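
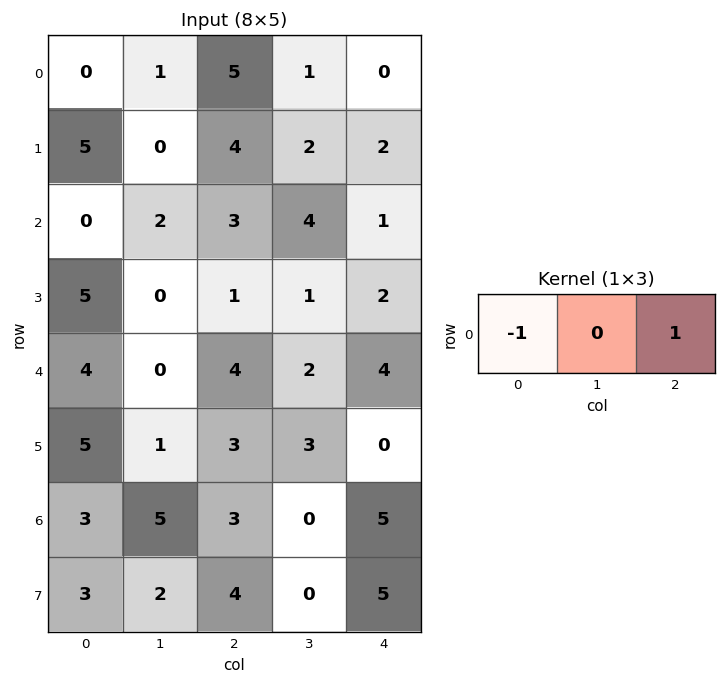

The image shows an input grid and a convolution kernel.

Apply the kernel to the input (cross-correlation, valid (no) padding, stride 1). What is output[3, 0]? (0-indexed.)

The receptive field on the input at this output position is [5 0 1]. Elementwise product with the kernel and sum: 5·-1 + 1·1.

-4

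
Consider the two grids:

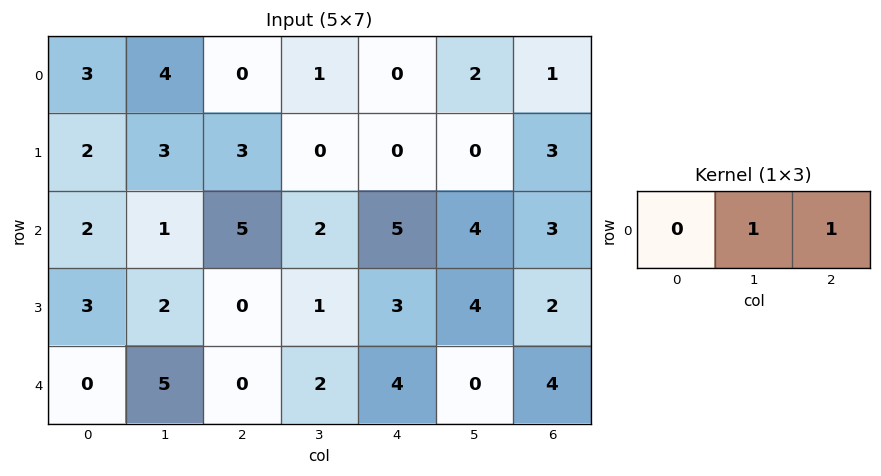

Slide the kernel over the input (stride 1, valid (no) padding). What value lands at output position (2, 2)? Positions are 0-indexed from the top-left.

7

The receptive field on the input at this output position is [5 2 5]. Elementwise product with the kernel and sum: 2·1 + 5·1.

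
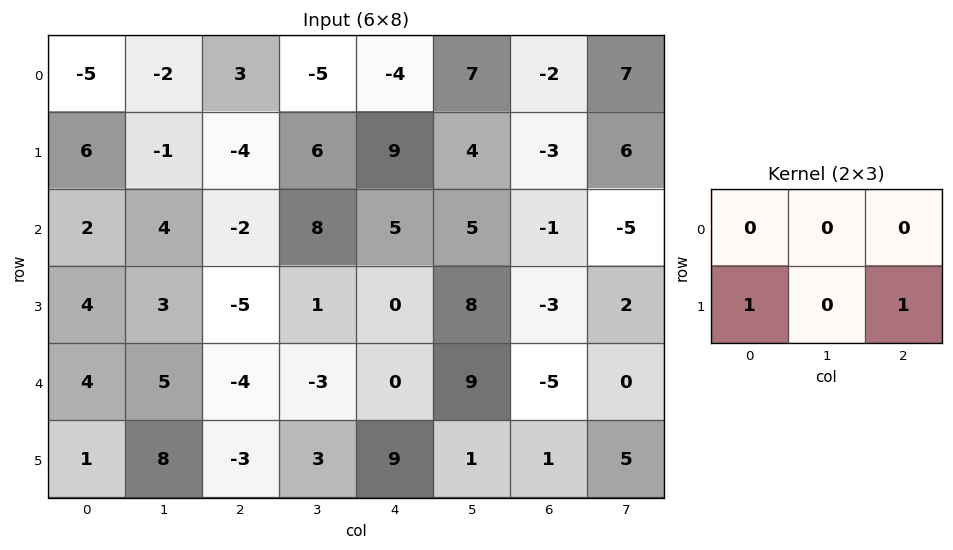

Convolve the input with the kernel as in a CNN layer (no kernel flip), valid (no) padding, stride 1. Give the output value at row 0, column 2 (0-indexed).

The receptive field on the input at this output position is [3 -5 -4 / -4 6 9]. Elementwise product with the kernel and sum: -4·1 + 9·1.

5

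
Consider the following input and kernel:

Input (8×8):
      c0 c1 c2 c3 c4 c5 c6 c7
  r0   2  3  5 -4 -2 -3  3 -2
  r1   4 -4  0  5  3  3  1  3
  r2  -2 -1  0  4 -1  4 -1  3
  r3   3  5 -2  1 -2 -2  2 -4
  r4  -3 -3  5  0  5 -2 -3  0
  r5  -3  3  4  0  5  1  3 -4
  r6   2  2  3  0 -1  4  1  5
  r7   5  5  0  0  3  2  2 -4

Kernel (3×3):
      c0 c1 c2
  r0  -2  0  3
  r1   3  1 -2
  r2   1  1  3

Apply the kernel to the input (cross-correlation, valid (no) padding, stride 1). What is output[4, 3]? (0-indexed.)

The receptive field on the input at this output position is [0 5 -2 / 0 5 1 / 0 -1 4]. Elementwise product with the kernel and sum: 0·-2 + -2·3 + 0·3 + 5·1 + 1·-2 + 0·1 + -1·1 + 4·3.

8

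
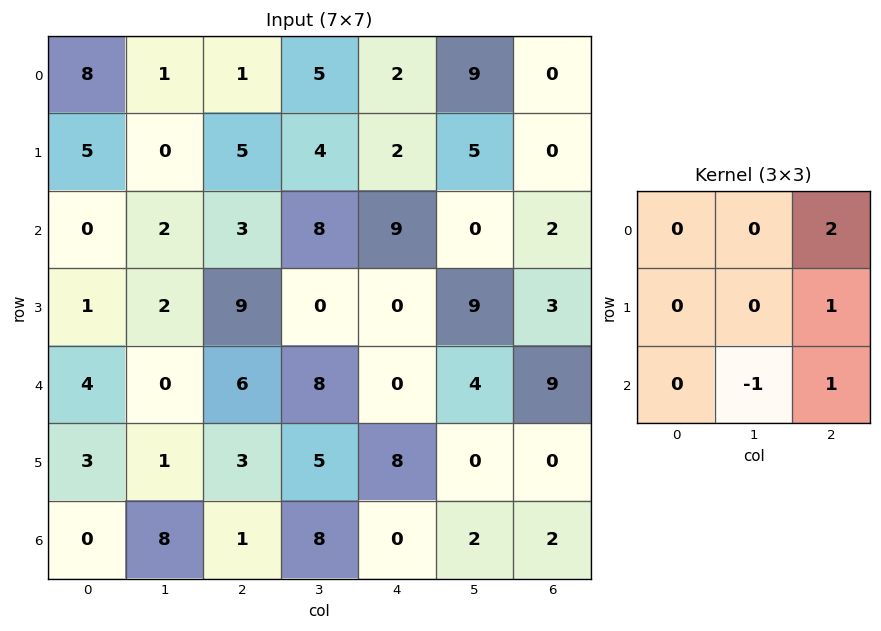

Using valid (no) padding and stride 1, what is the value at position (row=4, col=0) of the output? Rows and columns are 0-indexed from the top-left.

The receptive field on the input at this output position is [4 0 6 / 3 1 3 / 0 8 1]. Elementwise product with the kernel and sum: 6·2 + 3·1 + 8·-1 + 1·1.

8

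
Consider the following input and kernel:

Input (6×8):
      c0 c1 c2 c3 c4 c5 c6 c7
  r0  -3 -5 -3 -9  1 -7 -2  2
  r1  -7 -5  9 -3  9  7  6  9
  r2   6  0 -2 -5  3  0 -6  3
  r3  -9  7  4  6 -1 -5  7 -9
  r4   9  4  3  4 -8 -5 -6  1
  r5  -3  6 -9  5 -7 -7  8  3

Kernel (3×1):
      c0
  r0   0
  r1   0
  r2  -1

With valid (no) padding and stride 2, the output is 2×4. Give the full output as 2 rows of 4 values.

Output[0,0]: The receptive field on the input at this output position is [-3 / -7 / 6]. Elementwise product with the kernel and sum: 6·-1.

-6 2 -3 6
-9 -3 8 6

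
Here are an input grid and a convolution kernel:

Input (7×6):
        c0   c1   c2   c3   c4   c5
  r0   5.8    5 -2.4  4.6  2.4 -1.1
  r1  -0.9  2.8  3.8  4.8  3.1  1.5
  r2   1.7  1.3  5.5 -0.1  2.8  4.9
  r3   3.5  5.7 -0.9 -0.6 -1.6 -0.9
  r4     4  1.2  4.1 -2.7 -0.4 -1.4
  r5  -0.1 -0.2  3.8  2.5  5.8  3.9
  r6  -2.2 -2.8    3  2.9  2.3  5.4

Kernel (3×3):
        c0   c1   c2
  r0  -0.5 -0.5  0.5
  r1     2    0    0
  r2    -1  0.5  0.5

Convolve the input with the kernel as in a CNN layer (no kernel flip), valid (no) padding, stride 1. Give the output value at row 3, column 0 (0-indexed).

The receptive field on the input at this output position is [3.5 5.7 -0.9 / 4 1.2 4.1 / -0.1 -0.2 3.8]. Elementwise product with the kernel and sum: 3.5·-0.5 + 5.7·-0.5 + -0.9·0.5 + 4·2 + -0.1·-1 + -0.2·0.5 + 3.8·0.5.

4.85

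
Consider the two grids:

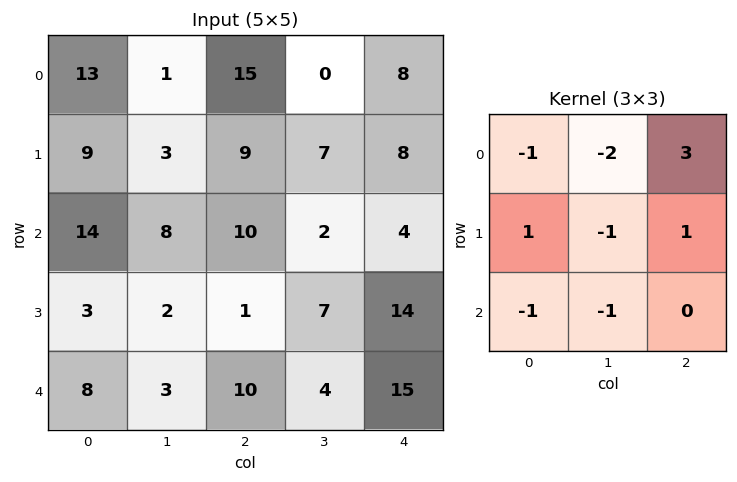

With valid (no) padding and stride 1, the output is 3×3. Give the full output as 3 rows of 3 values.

Output[0,0]: The receptive field on the input at this output position is [13 1 15 / 9 3 9 / 14 8 10]. Elementwise product with the kernel and sum: 13·-1 + 1·-2 + 15·3 + 9·1 + 3·-1 + 9·1 + 14·-1 + 8·-1.

23 -48 7
23 -3 5
-9 -27 -8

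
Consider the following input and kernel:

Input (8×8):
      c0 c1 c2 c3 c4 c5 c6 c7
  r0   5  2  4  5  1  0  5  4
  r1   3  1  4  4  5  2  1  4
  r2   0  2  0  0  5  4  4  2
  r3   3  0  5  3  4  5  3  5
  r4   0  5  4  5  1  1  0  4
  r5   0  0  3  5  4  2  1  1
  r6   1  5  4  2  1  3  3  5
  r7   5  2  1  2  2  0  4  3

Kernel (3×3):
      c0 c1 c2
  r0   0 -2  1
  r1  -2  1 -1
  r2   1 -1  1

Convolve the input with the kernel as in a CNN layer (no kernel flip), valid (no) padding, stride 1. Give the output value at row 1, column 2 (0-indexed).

The receptive field on the input at this output position is [4 4 5 / 0 0 5 / 5 3 4]. Elementwise product with the kernel and sum: 4·-2 + 5·1 + 0·-2 + 0·1 + 5·-1 + 5·1 + 3·-1 + 4·1.

-2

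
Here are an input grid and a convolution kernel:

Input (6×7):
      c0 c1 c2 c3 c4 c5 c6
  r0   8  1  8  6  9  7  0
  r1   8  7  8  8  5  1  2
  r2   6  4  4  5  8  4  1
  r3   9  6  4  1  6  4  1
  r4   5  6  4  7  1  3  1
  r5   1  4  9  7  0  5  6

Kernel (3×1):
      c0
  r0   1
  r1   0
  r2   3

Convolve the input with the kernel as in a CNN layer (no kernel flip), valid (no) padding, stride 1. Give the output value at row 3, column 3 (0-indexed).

22

The receptive field on the input at this output position is [1 / 7 / 7]. Elementwise product with the kernel and sum: 1·1 + 7·3.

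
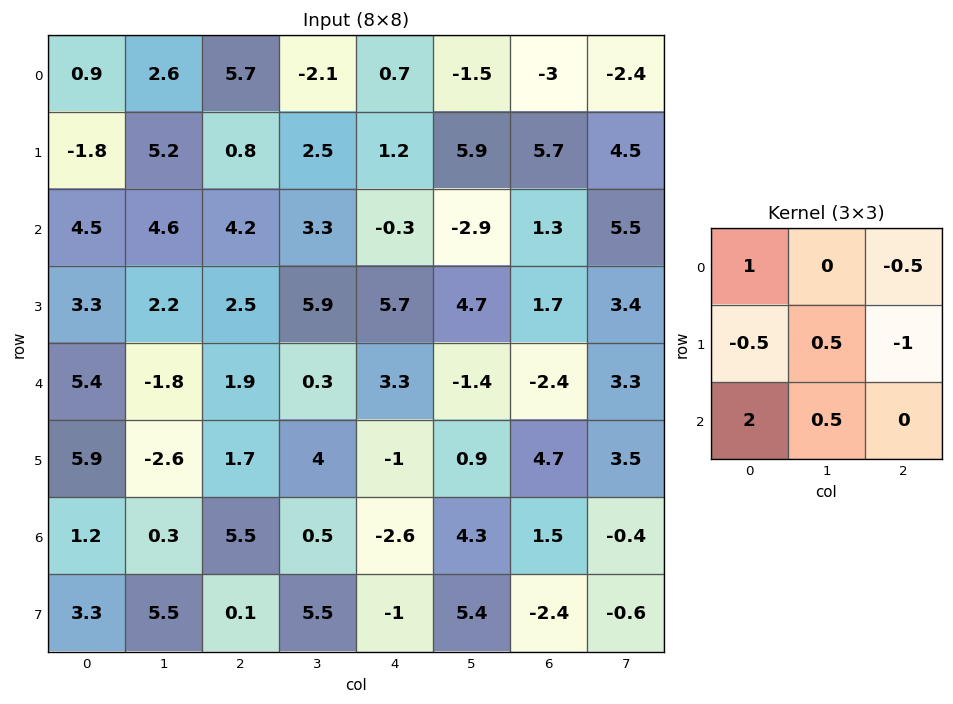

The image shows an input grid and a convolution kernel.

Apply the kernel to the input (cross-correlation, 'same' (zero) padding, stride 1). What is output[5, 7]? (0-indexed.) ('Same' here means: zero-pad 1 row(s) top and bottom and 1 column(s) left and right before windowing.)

The receptive field on the zero-padded input at this output position is [-2.4 3.3 0 / 4.7 3.5 0 / 1.5 -0.4 0]. Elementwise product with the kernel and sum: -2.4·1 + 0·-0.5 + 4.7·-0.5 + 3.5·0.5 + 0·-1 + 1.5·2 + -0.4·0.5.

-0.2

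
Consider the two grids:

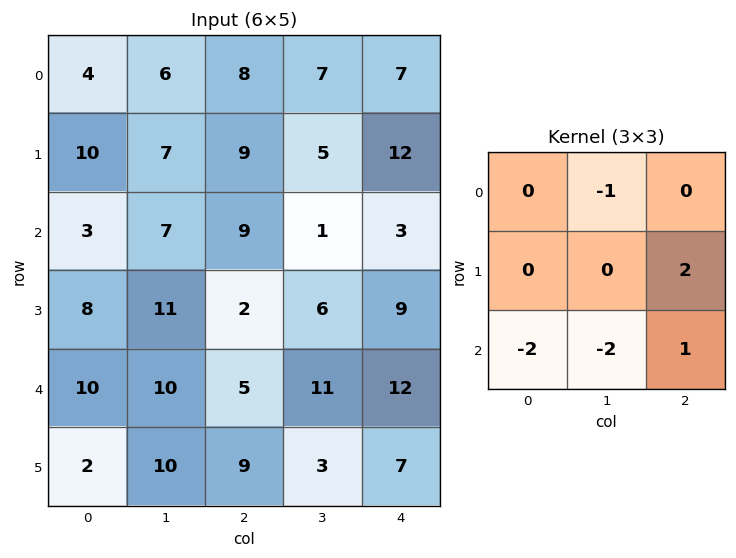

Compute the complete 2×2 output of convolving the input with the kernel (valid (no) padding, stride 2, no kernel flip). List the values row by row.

1 0
-38 -3

Output[0,0]: The receptive field on the input at this output position is [4 6 8 / 10 7 9 / 3 7 9]. Elementwise product with the kernel and sum: 6·-1 + 9·2 + 3·-2 + 7·-2 + 9·1.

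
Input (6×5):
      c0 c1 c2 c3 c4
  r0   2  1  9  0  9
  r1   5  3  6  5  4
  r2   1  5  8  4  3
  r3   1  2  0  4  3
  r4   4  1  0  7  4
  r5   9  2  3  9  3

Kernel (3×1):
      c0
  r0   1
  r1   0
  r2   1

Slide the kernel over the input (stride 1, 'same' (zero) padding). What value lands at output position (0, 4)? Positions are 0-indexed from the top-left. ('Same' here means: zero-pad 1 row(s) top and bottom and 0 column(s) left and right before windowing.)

The receptive field on the zero-padded input at this output position is [0 / 9 / 4]. Elementwise product with the kernel and sum: 0·1 + 4·1.

4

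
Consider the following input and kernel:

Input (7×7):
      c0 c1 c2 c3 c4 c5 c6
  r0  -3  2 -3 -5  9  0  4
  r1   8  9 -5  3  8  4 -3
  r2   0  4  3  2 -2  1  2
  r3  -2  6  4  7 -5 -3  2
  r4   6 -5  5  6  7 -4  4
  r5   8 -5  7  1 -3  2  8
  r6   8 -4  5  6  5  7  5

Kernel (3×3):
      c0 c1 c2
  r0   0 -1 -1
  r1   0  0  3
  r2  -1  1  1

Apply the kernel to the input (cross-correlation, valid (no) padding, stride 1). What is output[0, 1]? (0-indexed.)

18

The receptive field on the input at this output position is [2 -3 -5 / 9 -5 3 / 4 3 2]. Elementwise product with the kernel and sum: -3·-1 + -5·-1 + 3·3 + 4·-1 + 3·1 + 2·1.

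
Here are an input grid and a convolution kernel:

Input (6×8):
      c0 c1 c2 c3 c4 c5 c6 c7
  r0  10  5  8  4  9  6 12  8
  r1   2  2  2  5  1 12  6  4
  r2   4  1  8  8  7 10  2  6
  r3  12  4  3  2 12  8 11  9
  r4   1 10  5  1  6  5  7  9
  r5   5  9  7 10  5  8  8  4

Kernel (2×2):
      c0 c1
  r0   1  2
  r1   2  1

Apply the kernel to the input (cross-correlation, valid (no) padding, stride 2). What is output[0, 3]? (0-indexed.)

44

The receptive field on the input at this output position is [12 8 / 6 4]. Elementwise product with the kernel and sum: 12·1 + 8·2 + 6·2 + 4·1.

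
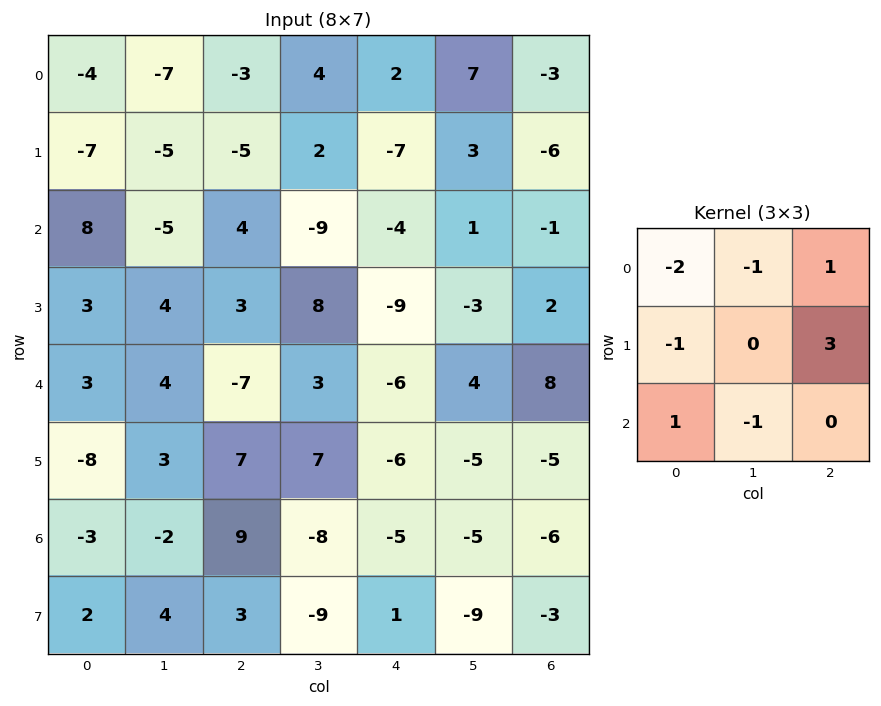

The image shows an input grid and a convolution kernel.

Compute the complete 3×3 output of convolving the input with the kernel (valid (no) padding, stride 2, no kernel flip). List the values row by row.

Output[0,0]: The receptive field on the input at this output position is [-4 -7 -3 / -7 -5 -5 / 8 -5 4]. Elementwise product with the kernel and sum: -4·-2 + -7·-1 + -3·1 + -7·-1 + -5·3 + 8·1 + -5·-1.

17 1 -30
-2 -43 11
11 -3 7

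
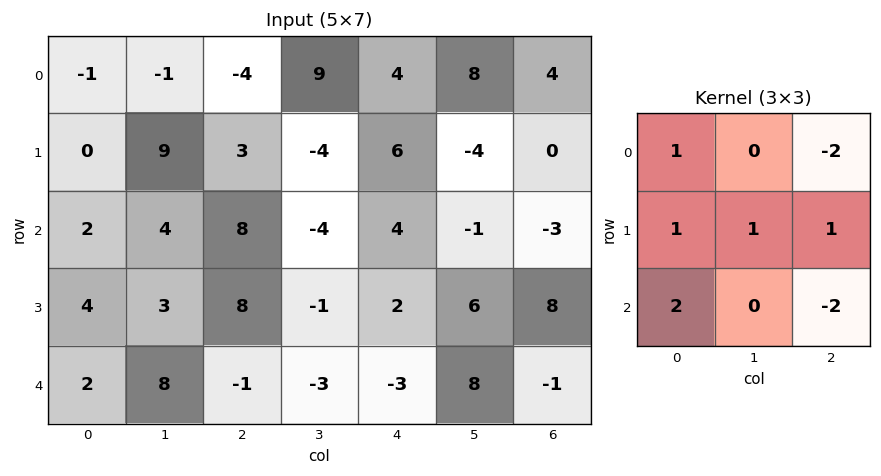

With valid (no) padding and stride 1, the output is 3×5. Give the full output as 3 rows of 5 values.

Output[0,0]: The receptive field on the input at this output position is [-1 -1 -4 / 0 9 3 / 2 4 8]. Elementwise product with the kernel and sum: -1·1 + -4·-2 + 0·1 + 9·1 + 3·1 + 2·2 + 8·-2.
Output[0,1]: The receptive field on the input at this output position is [-1 -4 9 / 9 3 -4 / 4 8 -4]. Elementwise product with the kernel and sum: -1·1 + 9·-2 + 9·1 + 3·1 + -4·1 + 4·2 + -4·-2.

7 5 1 -15 12
0 33 11 -11 -6
7 44 13 -17 22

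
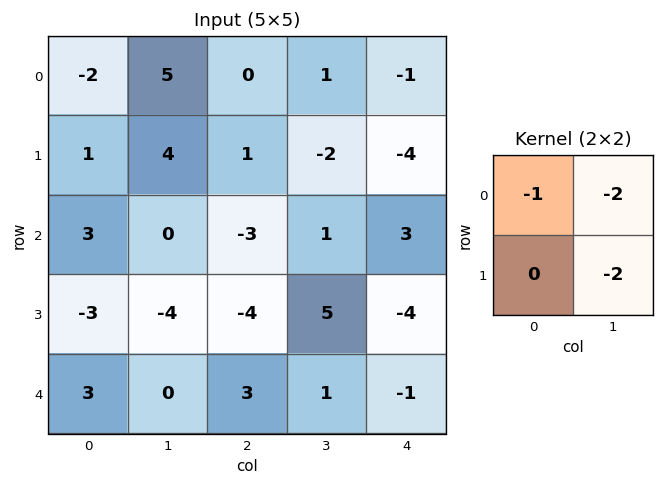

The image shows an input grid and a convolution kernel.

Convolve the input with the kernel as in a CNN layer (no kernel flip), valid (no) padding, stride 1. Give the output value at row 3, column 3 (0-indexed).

The receptive field on the input at this output position is [5 -4 / 1 -1]. Elementwise product with the kernel and sum: 5·-1 + -4·-2 + -1·-2.

5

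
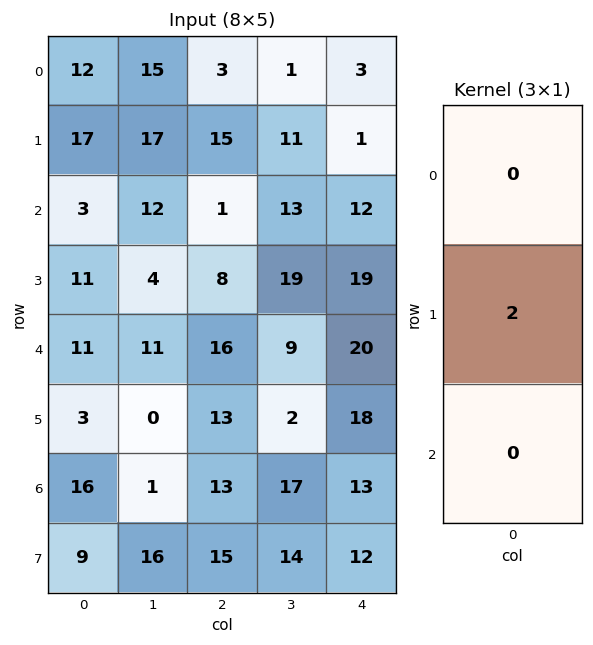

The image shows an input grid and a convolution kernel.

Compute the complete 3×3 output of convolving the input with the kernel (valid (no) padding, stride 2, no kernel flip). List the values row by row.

Output[0,0]: The receptive field on the input at this output position is [12 / 17 / 3]. Elementwise product with the kernel and sum: 17·2.

34 30 2
22 16 38
6 26 36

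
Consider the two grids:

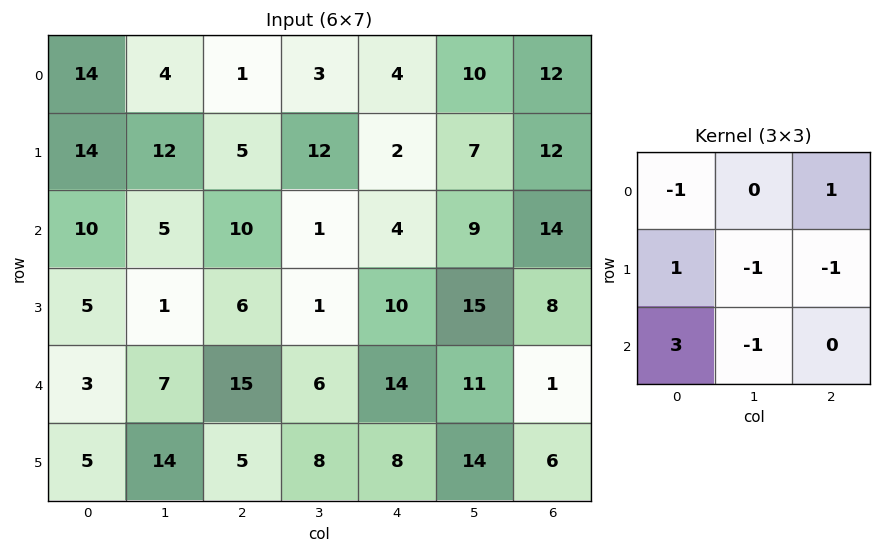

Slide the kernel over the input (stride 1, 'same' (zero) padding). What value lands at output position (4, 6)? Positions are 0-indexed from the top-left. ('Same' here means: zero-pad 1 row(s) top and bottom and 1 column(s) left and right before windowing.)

The receptive field on the zero-padded input at this output position is [15 8 0 / 11 1 0 / 14 6 0]. Elementwise product with the kernel and sum: 15·-1 + 0·1 + 11·1 + 1·-1 + 0·-1 + 14·3 + 6·-1.

31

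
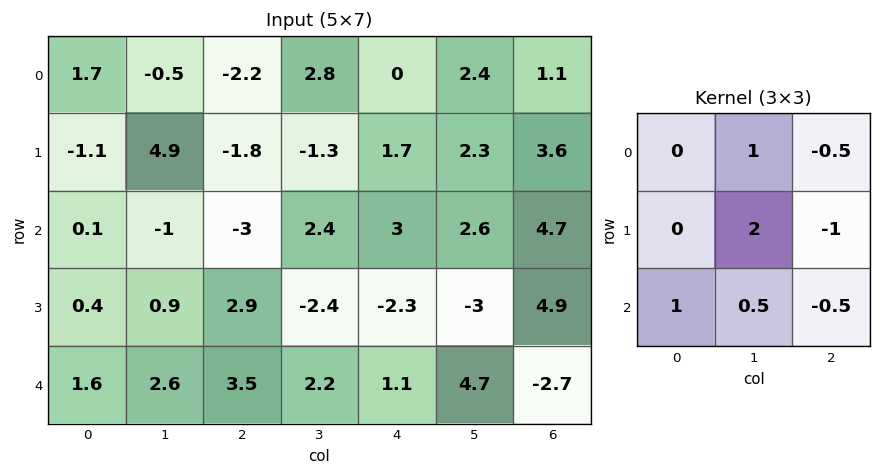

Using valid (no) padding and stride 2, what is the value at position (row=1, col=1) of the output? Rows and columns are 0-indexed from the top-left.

2.45

The receptive field on the input at this output position is [-3 2.4 3 / 2.9 -2.4 -2.3 / 3.5 2.2 1.1]. Elementwise product with the kernel and sum: 2.4·1 + 3·-0.5 + -2.4·2 + -2.3·-1 + 3.5·1 + 2.2·0.5 + 1.1·-0.5.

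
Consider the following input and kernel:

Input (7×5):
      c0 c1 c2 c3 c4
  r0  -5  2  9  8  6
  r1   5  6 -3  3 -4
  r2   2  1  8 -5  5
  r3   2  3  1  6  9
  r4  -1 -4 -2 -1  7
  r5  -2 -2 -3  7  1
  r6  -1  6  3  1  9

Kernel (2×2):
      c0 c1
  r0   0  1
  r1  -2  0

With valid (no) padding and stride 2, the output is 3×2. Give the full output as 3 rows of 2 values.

Output[0,0]: The receptive field on the input at this output position is [-5 2 / 5 6]. Elementwise product with the kernel and sum: 2·1 + 5·-2.
Output[0,1]: The receptive field on the input at this output position is [9 8 / -3 3]. Elementwise product with the kernel and sum: 8·1 + -3·-2.

-8 14
-3 -7
0 5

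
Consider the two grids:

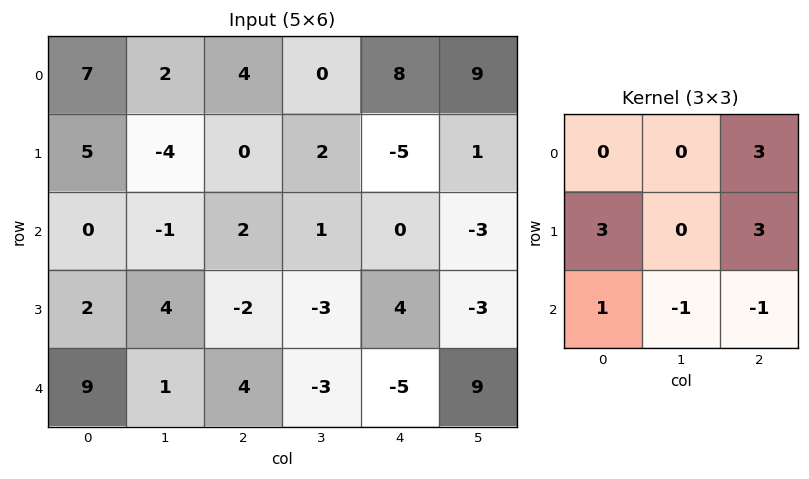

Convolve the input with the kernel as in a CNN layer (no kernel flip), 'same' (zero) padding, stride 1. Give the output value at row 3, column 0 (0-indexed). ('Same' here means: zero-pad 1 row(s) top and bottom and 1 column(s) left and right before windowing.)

-1

The receptive field on the zero-padded input at this output position is [0 0 -1 / 0 2 4 / 0 9 1]. Elementwise product with the kernel and sum: -1·3 + 0·3 + 4·3 + 0·1 + 9·-1 + 1·-1.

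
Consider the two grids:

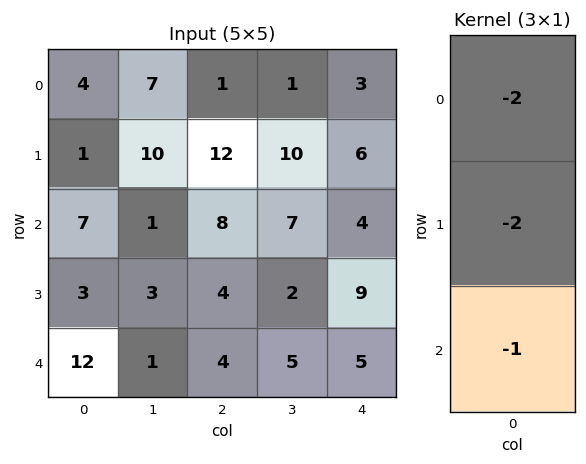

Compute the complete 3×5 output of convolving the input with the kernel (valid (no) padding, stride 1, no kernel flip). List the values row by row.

Output[0,0]: The receptive field on the input at this output position is [4 / 1 / 7]. Elementwise product with the kernel and sum: 4·-2 + 1·-2 + 7·-1.
Output[0,1]: The receptive field on the input at this output position is [7 / 10 / 1]. Elementwise product with the kernel and sum: 7·-2 + 10·-2 + 1·-1.

-17 -35 -34 -29 -22
-19 -25 -44 -36 -29
-32 -9 -28 -23 -31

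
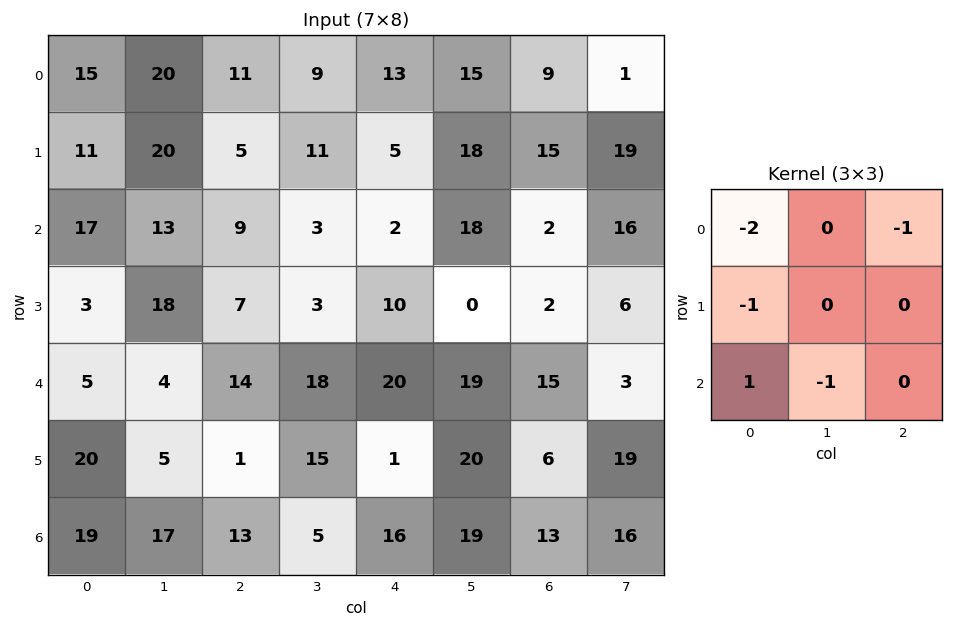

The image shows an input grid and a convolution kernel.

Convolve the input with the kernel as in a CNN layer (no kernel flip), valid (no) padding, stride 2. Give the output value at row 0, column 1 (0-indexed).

-34

The receptive field on the input at this output position is [11 9 13 / 5 11 5 / 9 3 2]. Elementwise product with the kernel and sum: 11·-2 + 13·-1 + 5·-1 + 9·1 + 3·-1.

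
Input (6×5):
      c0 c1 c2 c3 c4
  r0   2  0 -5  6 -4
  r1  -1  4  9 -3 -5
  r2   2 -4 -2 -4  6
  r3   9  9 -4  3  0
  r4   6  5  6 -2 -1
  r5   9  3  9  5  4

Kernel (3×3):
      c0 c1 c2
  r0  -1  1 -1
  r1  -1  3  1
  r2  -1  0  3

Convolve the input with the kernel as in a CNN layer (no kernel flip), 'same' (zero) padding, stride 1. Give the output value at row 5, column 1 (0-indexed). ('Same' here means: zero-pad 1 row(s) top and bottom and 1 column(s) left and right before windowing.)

2

The receptive field on the zero-padded input at this output position is [6 5 6 / 9 3 9 / 0 0 0]. Elementwise product with the kernel and sum: 6·-1 + 5·1 + 6·-1 + 9·-1 + 3·3 + 9·1 + 0·-1 + 0·3.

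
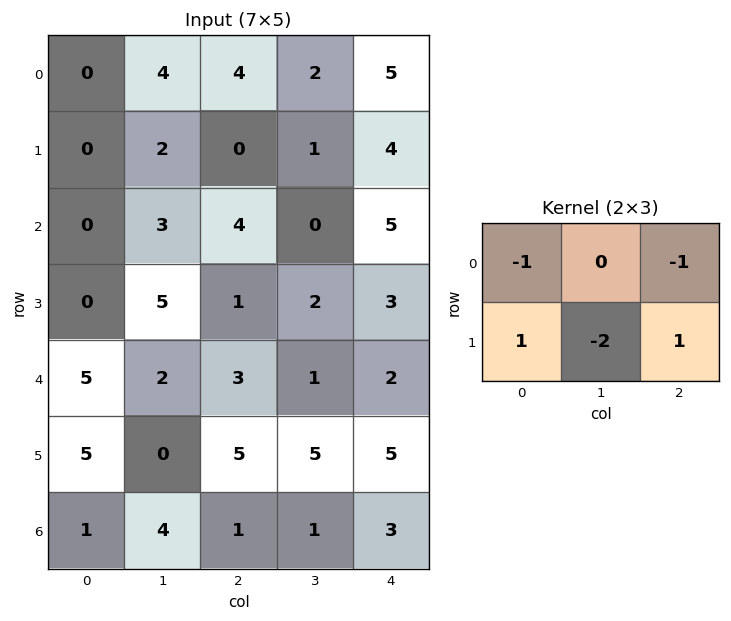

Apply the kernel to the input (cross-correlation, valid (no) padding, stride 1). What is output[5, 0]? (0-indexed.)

-16

The receptive field on the input at this output position is [5 0 5 / 1 4 1]. Elementwise product with the kernel and sum: 5·-1 + 5·-1 + 1·1 + 4·-2 + 1·1.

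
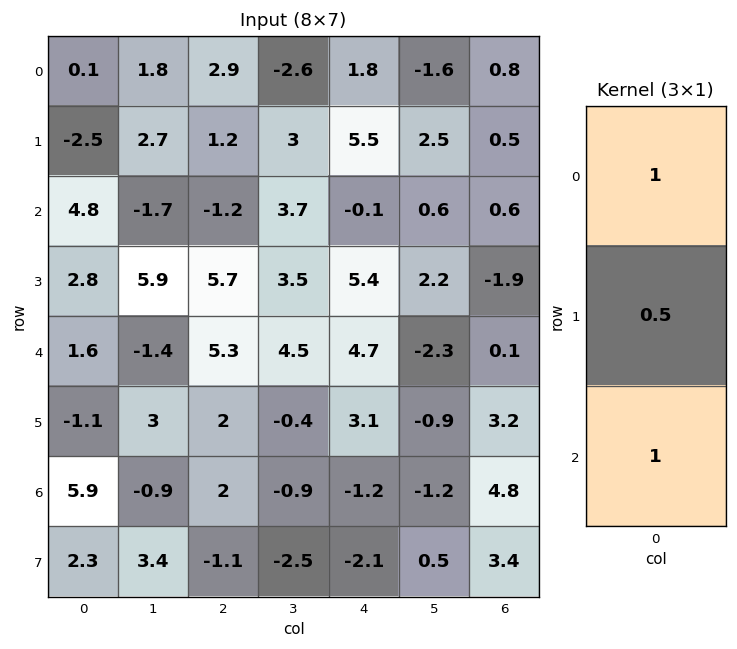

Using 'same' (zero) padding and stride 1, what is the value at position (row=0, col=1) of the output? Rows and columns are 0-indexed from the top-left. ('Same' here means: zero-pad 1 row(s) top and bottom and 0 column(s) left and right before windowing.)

3.6

The receptive field on the zero-padded input at this output position is [0 / 1.8 / 2.7]. Elementwise product with the kernel and sum: 0·1 + 1.8·0.5 + 2.7·1.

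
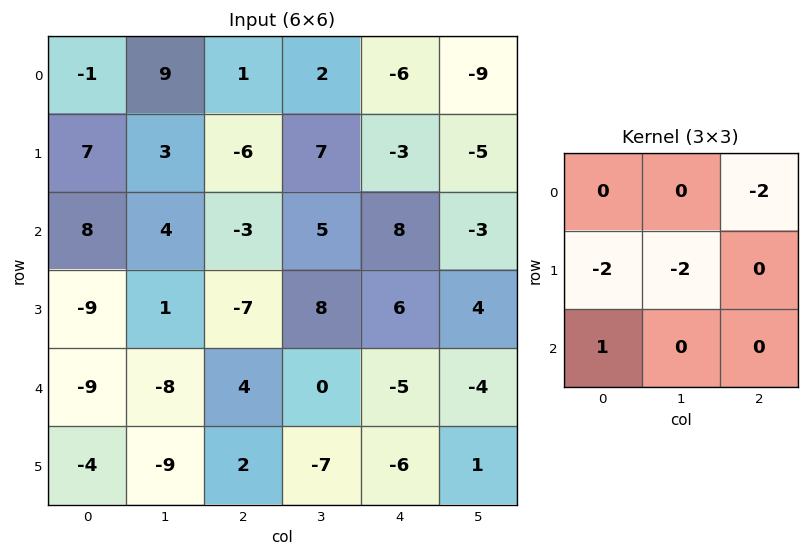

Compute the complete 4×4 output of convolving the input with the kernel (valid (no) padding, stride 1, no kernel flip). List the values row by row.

-14 6 7 15
-21 -15 -5 -8
13 -6 -14 -22
44 -17 -18 -5

Output[0,0]: The receptive field on the input at this output position is [-1 9 1 / 7 3 -6 / 8 4 -3]. Elementwise product with the kernel and sum: 1·-2 + 7·-2 + 3·-2 + 8·1.
Output[0,1]: The receptive field on the input at this output position is [9 1 2 / 3 -6 7 / 4 -3 5]. Elementwise product with the kernel and sum: 2·-2 + 3·-2 + -6·-2 + 4·1.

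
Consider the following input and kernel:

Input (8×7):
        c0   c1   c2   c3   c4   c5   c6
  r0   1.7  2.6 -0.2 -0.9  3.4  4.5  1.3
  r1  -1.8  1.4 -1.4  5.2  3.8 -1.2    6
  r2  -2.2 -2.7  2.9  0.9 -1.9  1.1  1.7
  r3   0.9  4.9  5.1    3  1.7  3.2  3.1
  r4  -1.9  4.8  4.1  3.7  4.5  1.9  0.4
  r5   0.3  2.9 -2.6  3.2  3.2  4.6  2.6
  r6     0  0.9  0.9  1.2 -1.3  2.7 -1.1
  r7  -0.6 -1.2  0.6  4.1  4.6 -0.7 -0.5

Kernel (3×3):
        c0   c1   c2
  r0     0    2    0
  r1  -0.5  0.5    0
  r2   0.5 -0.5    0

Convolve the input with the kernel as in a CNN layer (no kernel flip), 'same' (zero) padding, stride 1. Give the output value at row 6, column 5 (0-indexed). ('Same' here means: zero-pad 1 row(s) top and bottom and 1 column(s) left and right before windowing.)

The receptive field on the zero-padded input at this output position is [3.2 4.6 2.6 / -1.3 2.7 -1.1 / 4.6 -0.7 -0.5]. Elementwise product with the kernel and sum: 4.6·2 + -1.3·-0.5 + 2.7·0.5 + 4.6·0.5 + -0.7·-0.5.

13.85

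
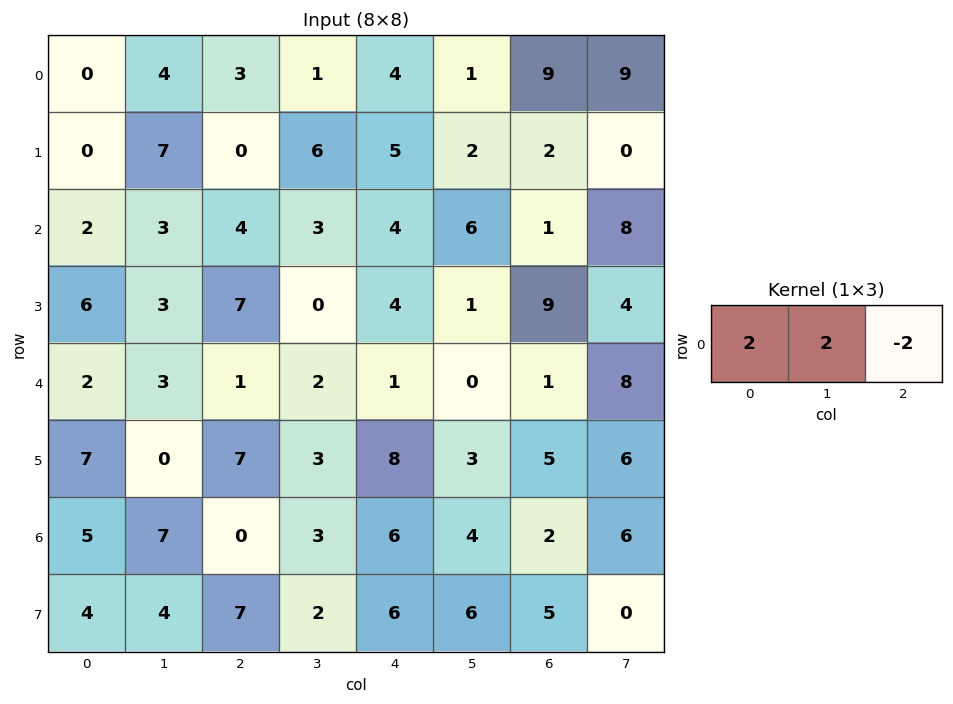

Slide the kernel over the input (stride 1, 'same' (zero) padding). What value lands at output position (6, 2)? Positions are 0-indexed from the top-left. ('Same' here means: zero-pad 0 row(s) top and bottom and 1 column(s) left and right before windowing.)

The receptive field on the zero-padded input at this output position is [7 0 3]. Elementwise product with the kernel and sum: 7·2 + 0·2 + 3·-2.

8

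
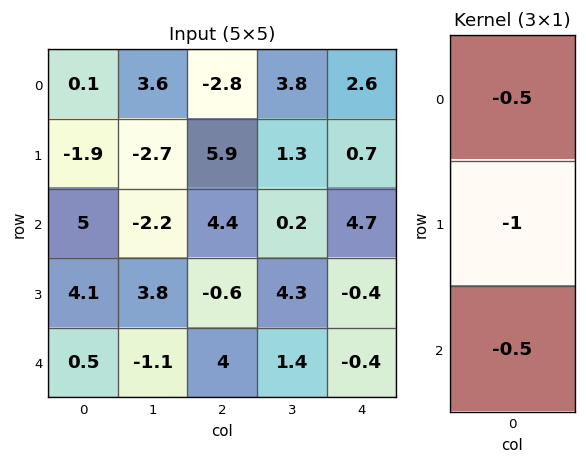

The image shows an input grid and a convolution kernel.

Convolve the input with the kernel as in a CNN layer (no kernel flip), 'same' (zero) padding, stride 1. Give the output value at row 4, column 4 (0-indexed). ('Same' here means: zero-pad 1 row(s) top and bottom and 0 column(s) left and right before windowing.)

0.6

The receptive field on the zero-padded input at this output position is [-0.4 / -0.4 / 0]. Elementwise product with the kernel and sum: -0.4·-0.5 + -0.4·-1 + 0·-0.5.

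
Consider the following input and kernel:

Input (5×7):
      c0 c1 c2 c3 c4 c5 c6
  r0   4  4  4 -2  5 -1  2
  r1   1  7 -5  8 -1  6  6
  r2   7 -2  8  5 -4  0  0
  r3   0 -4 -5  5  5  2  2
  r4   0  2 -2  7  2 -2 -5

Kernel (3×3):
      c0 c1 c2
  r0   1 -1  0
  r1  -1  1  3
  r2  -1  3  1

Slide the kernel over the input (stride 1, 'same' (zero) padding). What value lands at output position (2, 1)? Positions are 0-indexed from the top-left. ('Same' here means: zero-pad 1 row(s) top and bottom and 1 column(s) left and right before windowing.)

The receptive field on the zero-padded input at this output position is [1 7 -5 / 7 -2 8 / 0 -4 -5]. Elementwise product with the kernel and sum: 1·1 + 7·-1 + 7·-1 + -2·1 + 8·3 + 0·-1 + -4·3 + -5·1.

-8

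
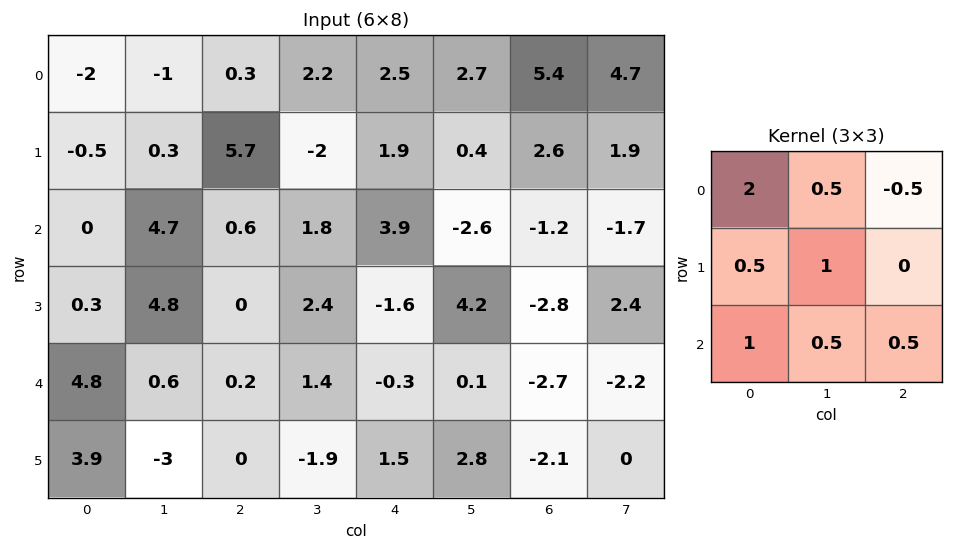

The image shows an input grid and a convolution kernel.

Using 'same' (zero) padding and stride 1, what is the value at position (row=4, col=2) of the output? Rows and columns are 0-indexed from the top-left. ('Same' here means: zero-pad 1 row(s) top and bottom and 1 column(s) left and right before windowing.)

The receptive field on the zero-padded input at this output position is [4.8 0 2.4 / 0.6 0.2 1.4 / -3 0 -1.9]. Elementwise product with the kernel and sum: 4.8·2 + 0·0.5 + 2.4·-0.5 + 0.6·0.5 + 0.2·1 + -3·1 + 0·0.5 + -1.9·0.5.

4.95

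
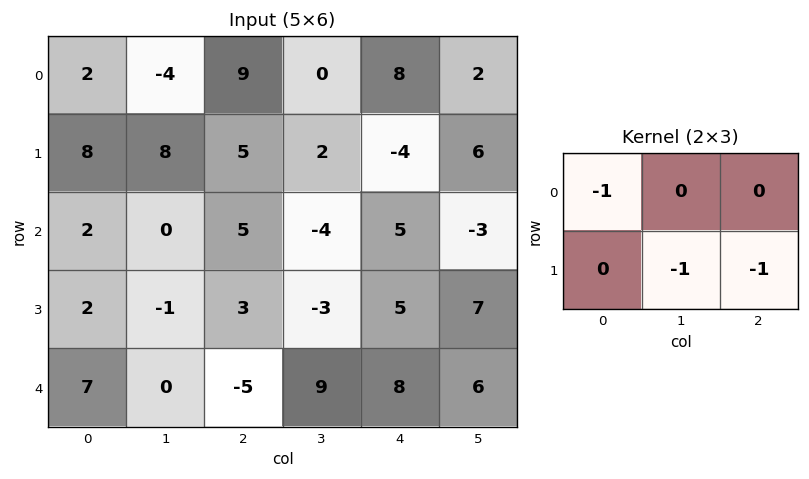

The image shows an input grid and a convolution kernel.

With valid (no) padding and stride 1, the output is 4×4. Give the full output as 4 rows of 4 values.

Output[0,0]: The receptive field on the input at this output position is [2 -4 9 / 8 8 5]. Elementwise product with the kernel and sum: 2·-1 + 8·-1 + 5·-1.

-15 -3 -7 -2
-13 -9 -6 -4
-4 0 -7 -8
3 -3 -20 -11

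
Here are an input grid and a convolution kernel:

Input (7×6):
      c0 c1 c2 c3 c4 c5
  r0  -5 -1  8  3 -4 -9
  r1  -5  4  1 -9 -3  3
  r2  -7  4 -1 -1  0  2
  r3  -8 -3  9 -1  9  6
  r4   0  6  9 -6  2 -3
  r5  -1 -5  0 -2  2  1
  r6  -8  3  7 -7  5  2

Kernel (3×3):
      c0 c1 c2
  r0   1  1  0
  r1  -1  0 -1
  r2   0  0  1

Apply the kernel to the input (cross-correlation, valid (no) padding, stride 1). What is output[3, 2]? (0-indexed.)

The receptive field on the input at this output position is [9 -1 9 / 9 -6 2 / 0 -2 2]. Elementwise product with the kernel and sum: 9·1 + -1·1 + 9·-1 + 2·-1 + 2·1.

-1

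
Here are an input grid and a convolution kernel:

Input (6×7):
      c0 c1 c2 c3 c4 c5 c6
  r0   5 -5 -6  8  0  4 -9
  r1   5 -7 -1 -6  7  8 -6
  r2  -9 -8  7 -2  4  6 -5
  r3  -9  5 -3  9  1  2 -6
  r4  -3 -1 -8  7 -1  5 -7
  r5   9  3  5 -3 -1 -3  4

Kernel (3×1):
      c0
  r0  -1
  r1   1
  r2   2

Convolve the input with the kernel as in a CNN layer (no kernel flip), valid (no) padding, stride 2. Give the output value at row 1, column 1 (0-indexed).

The receptive field on the input at this output position is [7 / -3 / -8]. Elementwise product with the kernel and sum: 7·-1 + -3·1 + -8·2.

-26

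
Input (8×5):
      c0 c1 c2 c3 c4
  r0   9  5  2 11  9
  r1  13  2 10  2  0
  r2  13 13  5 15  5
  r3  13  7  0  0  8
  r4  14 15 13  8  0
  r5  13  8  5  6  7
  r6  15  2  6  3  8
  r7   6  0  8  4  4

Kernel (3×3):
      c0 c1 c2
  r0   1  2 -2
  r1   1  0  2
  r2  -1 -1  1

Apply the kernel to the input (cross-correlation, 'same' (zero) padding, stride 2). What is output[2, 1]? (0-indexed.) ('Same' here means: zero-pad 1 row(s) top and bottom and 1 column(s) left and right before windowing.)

The receptive field on the zero-padded input at this output position is [7 0 0 / 15 13 8 / 8 5 6]. Elementwise product with the kernel and sum: 7·1 + 0·2 + 0·-2 + 15·1 + 8·2 + 8·-1 + 5·-1 + 6·1.

31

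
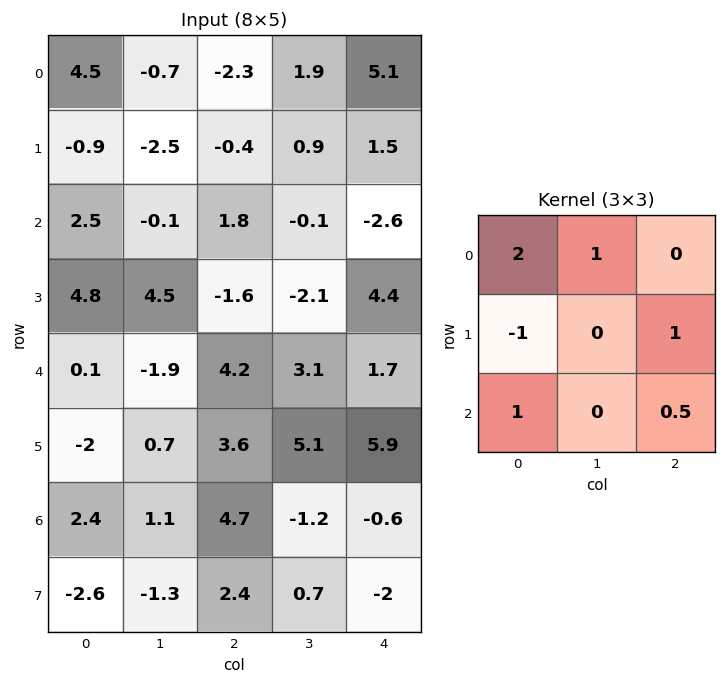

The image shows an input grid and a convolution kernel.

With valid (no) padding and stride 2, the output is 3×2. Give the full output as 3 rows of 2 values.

Output[0,0]: The receptive field on the input at this output position is [4.5 -0.7 -2.3 / -0.9 -2.5 -0.4 / 2.5 -0.1 1.8]. Elementwise product with the kernel and sum: 4.5·2 + -0.7·1 + -0.9·-1 + -0.4·1 + 2.5·1 + 1.8·0.5.
Output[0,1]: The receptive field on the input at this output position is [-2.3 1.9 5.1 / -0.4 0.9 1.5 / 1.8 -0.1 -2.6]. Elementwise product with the kernel and sum: -2.3·2 + 1.9·1 + -0.4·-1 + 1.5·1 + 1.8·1 + -2.6·0.5.

12.2 -0.3
0.7 14.55
8.65 18.2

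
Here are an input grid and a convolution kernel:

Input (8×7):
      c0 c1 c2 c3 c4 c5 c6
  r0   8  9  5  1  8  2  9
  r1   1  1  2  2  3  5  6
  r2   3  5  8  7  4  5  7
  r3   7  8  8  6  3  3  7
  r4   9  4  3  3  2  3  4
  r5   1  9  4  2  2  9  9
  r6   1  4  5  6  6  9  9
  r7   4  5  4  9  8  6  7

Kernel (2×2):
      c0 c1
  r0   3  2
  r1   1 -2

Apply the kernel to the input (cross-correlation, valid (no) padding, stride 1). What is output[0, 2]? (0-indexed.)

The receptive field on the input at this output position is [5 1 / 2 2]. Elementwise product with the kernel and sum: 5·3 + 1·2 + 2·1 + 2·-2.

15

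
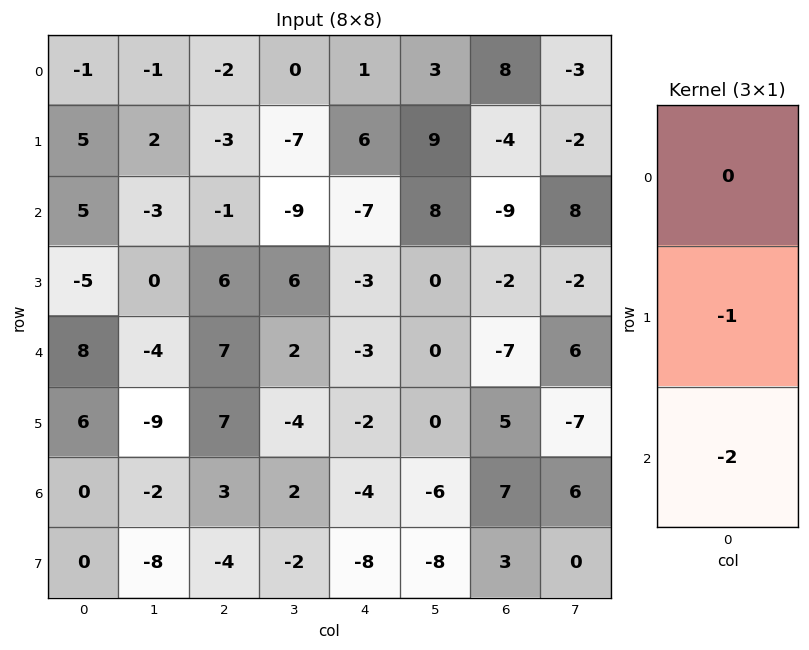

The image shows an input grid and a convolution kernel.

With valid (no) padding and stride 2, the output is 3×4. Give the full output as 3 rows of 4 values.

-15 5 8 22
-11 -20 9 16
-6 -13 10 -19

Output[0,0]: The receptive field on the input at this output position is [-1 / 5 / 5]. Elementwise product with the kernel and sum: 5·-1 + 5·-2.
Output[0,1]: The receptive field on the input at this output position is [-2 / -3 / -1]. Elementwise product with the kernel and sum: -3·-1 + -1·-2.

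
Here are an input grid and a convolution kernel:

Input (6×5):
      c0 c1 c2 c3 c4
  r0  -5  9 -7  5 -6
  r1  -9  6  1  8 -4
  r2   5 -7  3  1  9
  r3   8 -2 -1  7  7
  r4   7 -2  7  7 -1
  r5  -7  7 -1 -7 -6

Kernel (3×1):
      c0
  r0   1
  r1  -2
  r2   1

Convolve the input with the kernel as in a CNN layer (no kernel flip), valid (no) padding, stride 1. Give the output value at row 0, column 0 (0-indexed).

18

The receptive field on the input at this output position is [-5 / -9 / 5]. Elementwise product with the kernel and sum: -5·1 + -9·-2 + 5·1.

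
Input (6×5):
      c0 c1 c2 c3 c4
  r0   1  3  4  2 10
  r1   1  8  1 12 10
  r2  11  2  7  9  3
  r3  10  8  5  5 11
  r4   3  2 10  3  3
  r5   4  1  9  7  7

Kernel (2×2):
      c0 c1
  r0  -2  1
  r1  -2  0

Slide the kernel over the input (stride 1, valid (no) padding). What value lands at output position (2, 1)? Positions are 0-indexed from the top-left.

The receptive field on the input at this output position is [2 7 / 8 5]. Elementwise product with the kernel and sum: 2·-2 + 7·1 + 8·-2.

-13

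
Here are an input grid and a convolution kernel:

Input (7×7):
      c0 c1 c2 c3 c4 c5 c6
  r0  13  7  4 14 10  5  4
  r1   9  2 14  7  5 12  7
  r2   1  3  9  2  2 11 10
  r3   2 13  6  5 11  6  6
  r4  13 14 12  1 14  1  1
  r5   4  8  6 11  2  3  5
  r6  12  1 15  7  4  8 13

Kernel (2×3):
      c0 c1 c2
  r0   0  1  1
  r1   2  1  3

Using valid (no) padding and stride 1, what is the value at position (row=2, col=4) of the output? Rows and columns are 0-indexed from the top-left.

67

The receptive field on the input at this output position is [2 11 10 / 11 6 6]. Elementwise product with the kernel and sum: 11·1 + 10·1 + 11·2 + 6·1 + 6·3.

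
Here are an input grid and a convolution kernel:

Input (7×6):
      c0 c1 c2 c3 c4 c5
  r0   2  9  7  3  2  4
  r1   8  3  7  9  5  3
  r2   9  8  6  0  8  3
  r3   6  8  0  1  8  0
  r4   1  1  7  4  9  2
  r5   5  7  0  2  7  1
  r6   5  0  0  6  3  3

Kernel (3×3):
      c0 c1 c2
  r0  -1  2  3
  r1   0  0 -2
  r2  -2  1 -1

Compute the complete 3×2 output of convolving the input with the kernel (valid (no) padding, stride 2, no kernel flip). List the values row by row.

Output[0,0]: The receptive field on the input at this output position is [2 9 7 / 8 3 7 / 9 8 6]. Elementwise product with the kernel and sum: 2·-1 + 9·2 + 7·3 + 7·-2 + 9·-2 + 8·1 + 6·-1.
Output[0,1]: The receptive field on the input at this output position is [7 3 2 / 7 9 5 / 6 0 8]. Elementwise product with the kernel and sum: 7·-1 + 3·2 + 2·3 + 5·-2 + 6·-2 + 0·1 + 8·-1.

7 -25
17 -17
12 17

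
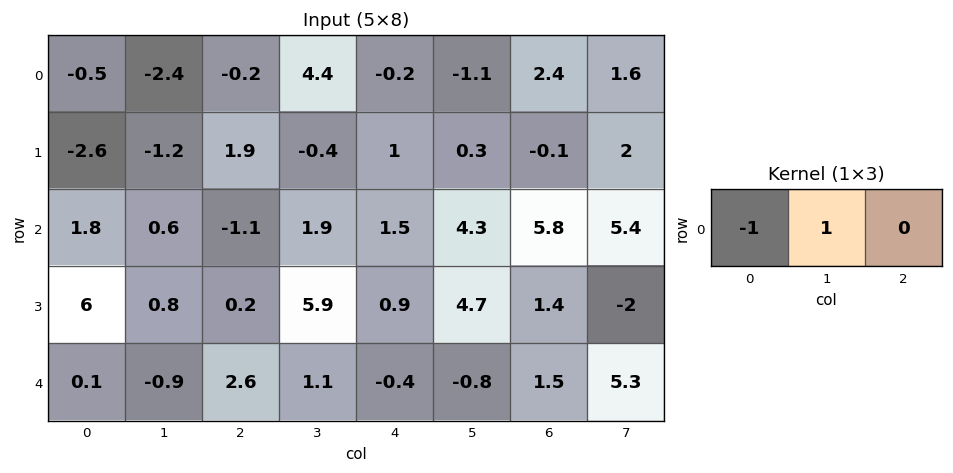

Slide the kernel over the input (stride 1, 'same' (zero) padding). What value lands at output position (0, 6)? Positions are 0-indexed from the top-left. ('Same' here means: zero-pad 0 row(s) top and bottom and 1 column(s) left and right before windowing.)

3.5

The receptive field on the zero-padded input at this output position is [-1.1 2.4 1.6]. Elementwise product with the kernel and sum: -1.1·-1 + 2.4·1.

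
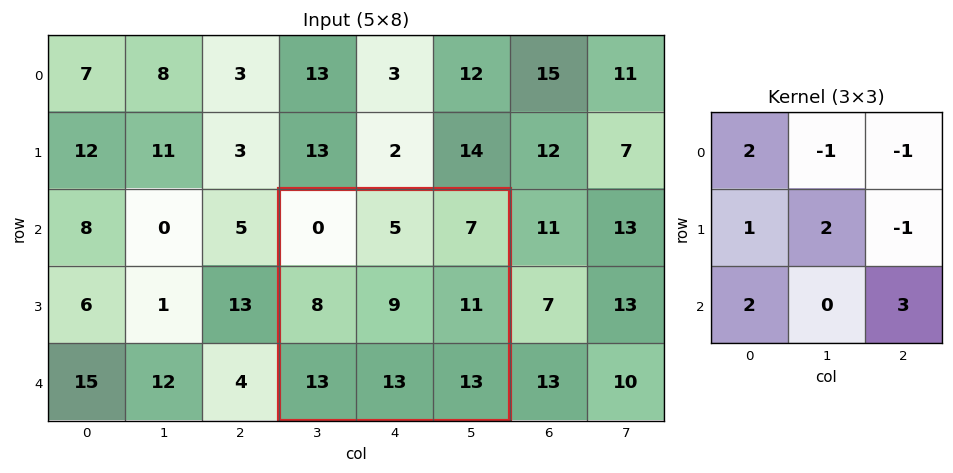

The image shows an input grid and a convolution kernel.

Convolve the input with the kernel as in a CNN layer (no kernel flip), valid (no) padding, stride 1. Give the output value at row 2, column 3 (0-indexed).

68

The receptive field on the input at this output position is [0 5 7 / 8 9 11 / 13 13 13]. Elementwise product with the kernel and sum: 0·2 + 5·-1 + 7·-1 + 8·1 + 9·2 + 11·-1 + 13·2 + 13·3.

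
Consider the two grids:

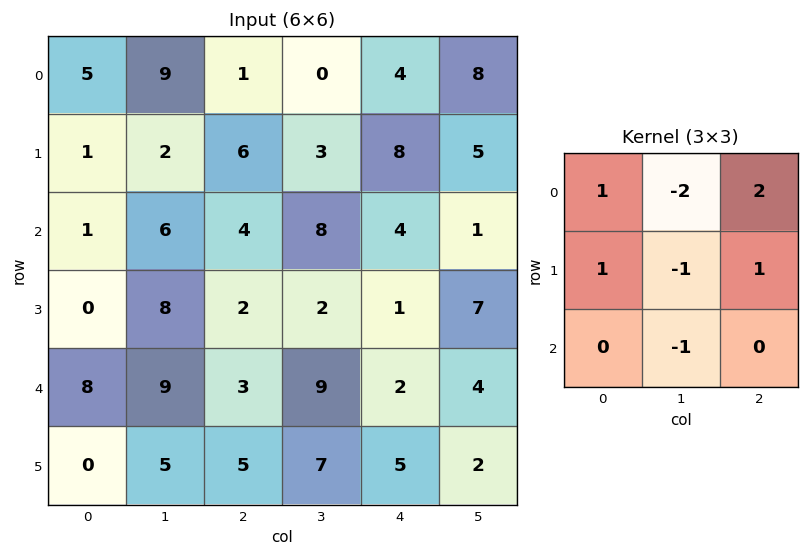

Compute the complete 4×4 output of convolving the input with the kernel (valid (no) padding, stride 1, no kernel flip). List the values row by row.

Output[0,0]: The receptive field on the input at this output position is [5 9 1 / 1 2 6 / 1 6 4]. Elementwise product with the kernel and sum: 5·1 + 9·-2 + 1·2 + 1·1 + 2·-1 + 6·1 + 6·-1.

-12 2 12 4
0 4 14 1
-18 19 -12 8
-15 18 -11 20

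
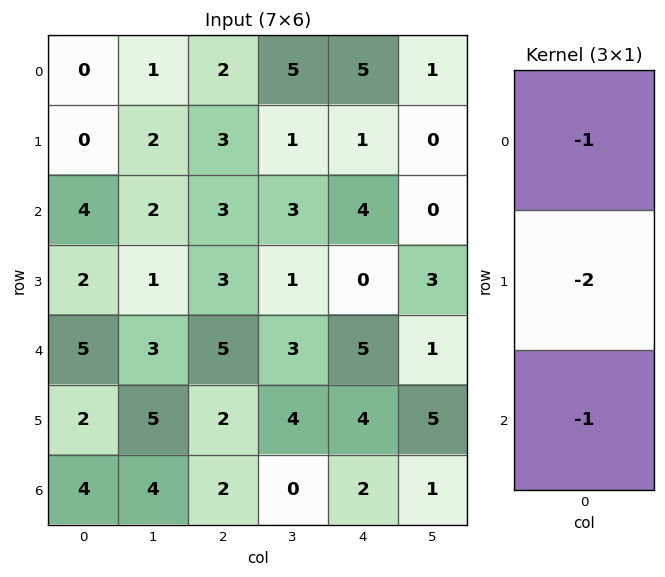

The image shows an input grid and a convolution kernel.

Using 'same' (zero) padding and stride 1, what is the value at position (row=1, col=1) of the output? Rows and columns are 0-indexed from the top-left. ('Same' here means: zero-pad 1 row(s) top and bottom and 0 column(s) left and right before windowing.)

-7

The receptive field on the zero-padded input at this output position is [1 / 2 / 2]. Elementwise product with the kernel and sum: 1·-1 + 2·-2 + 2·-1.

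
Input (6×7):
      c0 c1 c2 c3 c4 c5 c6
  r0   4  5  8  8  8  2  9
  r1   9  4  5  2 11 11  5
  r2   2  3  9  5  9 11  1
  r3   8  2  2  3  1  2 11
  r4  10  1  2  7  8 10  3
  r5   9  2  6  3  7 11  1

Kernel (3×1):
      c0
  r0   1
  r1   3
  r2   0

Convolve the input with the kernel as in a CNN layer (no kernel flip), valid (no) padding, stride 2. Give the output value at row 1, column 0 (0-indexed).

26

The receptive field on the input at this output position is [2 / 8 / 10]. Elementwise product with the kernel and sum: 2·1 + 8·3.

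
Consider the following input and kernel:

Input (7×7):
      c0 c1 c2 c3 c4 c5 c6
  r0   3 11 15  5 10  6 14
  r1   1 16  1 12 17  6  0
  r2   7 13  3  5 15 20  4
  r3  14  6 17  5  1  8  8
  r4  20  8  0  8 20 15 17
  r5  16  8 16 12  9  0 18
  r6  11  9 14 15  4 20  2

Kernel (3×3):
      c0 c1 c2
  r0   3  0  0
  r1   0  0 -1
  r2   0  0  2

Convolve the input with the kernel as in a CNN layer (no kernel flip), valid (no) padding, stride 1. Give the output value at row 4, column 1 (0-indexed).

42

The receptive field on the input at this output position is [8 0 8 / 8 16 12 / 9 14 15]. Elementwise product with the kernel and sum: 8·3 + 12·-1 + 15·2.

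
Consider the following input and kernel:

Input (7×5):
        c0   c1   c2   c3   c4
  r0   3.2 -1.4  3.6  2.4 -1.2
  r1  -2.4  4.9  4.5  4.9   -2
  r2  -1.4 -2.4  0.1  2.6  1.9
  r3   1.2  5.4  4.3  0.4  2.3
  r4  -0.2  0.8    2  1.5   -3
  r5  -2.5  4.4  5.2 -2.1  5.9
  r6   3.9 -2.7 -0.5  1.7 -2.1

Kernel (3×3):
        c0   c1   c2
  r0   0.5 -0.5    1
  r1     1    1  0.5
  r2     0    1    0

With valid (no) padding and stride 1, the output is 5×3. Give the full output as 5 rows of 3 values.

8.25 11.85 10.4
2.5 8.4 1.85
10.15 13.25 8
8.2 9.7 4.15
3.3 8.95 5

Output[0,0]: The receptive field on the input at this output position is [3.2 -1.4 3.6 / -2.4 4.9 4.5 / -1.4 -2.4 0.1]. Elementwise product with the kernel and sum: 3.2·0.5 + -1.4·-0.5 + 3.6·1 + -2.4·1 + 4.9·1 + 4.5·0.5 + -2.4·1.
Output[0,1]: The receptive field on the input at this output position is [-1.4 3.6 2.4 / 4.9 4.5 4.9 / -2.4 0.1 2.6]. Elementwise product with the kernel and sum: -1.4·0.5 + 3.6·-0.5 + 2.4·1 + 4.9·1 + 4.5·1 + 4.9·0.5 + 0.1·1.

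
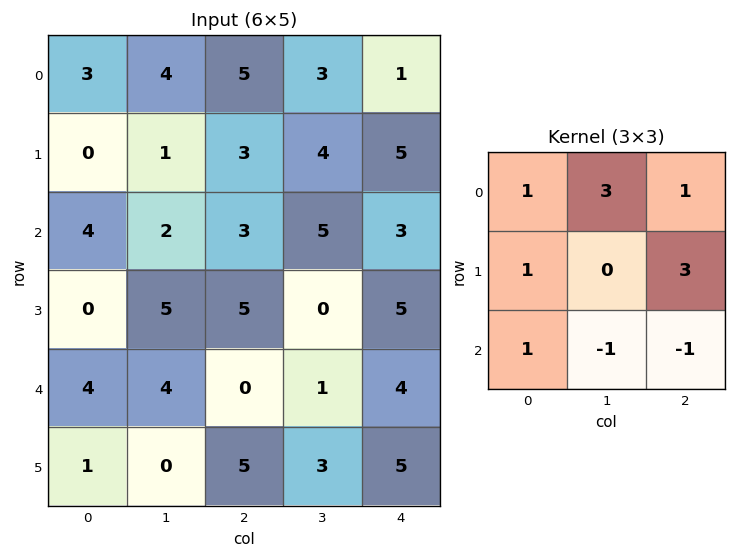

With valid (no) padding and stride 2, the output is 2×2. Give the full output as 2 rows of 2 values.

28 28
28 36

Output[0,0]: The receptive field on the input at this output position is [3 4 5 / 0 1 3 / 4 2 3]. Elementwise product with the kernel and sum: 3·1 + 4·3 + 5·1 + 0·1 + 3·3 + 4·1 + 2·-1 + 3·-1.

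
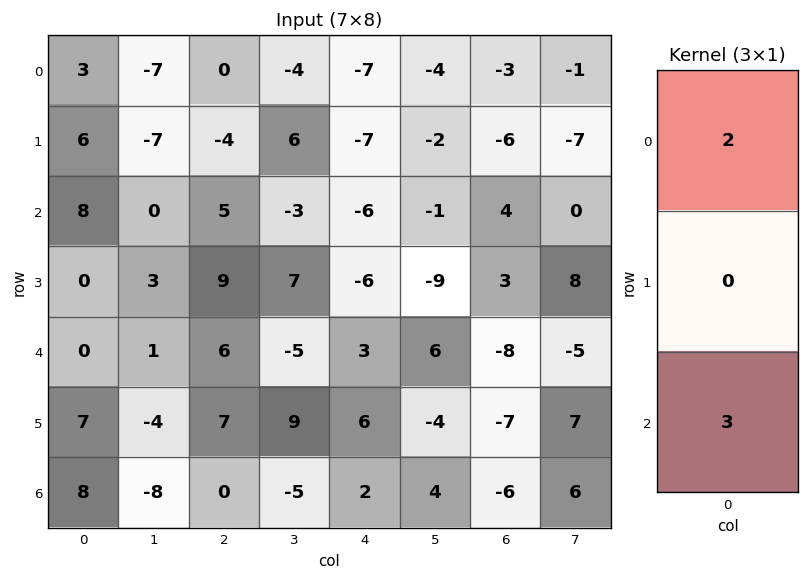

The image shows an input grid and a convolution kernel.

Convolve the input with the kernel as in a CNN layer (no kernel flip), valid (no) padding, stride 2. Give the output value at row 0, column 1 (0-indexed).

15

The receptive field on the input at this output position is [0 / -4 / 5]. Elementwise product with the kernel and sum: 0·2 + 5·3.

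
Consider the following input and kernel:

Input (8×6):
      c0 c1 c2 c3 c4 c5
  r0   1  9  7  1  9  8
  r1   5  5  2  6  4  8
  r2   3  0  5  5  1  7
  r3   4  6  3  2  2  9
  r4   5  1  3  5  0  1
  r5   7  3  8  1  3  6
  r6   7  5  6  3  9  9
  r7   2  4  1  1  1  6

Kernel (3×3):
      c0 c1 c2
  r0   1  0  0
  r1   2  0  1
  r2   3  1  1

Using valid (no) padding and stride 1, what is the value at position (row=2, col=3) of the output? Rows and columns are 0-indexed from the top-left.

The receptive field on the input at this output position is [5 1 7 / 2 2 9 / 5 0 1]. Elementwise product with the kernel and sum: 5·1 + 2·2 + 9·1 + 5·3 + 0·1 + 1·1.

34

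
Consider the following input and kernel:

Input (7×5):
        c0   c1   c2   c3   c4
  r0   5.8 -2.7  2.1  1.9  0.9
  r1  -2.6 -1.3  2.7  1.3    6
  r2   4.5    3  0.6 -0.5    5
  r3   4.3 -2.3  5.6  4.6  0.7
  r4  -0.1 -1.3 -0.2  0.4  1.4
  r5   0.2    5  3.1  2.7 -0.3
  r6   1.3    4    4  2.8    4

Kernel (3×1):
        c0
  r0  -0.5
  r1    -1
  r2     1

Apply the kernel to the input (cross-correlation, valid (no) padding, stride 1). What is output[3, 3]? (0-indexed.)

0

The receptive field on the input at this output position is [4.6 / 0.4 / 2.7]. Elementwise product with the kernel and sum: 4.6·-0.5 + 0.4·-1 + 2.7·1.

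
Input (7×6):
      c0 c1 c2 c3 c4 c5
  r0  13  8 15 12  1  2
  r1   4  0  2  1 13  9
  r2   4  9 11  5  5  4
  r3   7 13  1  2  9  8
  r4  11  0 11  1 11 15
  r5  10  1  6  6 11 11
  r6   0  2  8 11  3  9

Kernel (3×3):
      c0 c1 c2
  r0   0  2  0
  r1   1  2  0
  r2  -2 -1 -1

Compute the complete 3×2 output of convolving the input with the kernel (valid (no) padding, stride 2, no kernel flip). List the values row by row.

Output[0,0]: The receptive field on the input at this output position is [13 8 15 / 4 0 2 / 4 9 11]. Elementwise product with the kernel and sum: 8·2 + 4·1 + 0·2 + 4·-2 + 9·-1 + 11·-1.

-8 -4
18 -19
2 -10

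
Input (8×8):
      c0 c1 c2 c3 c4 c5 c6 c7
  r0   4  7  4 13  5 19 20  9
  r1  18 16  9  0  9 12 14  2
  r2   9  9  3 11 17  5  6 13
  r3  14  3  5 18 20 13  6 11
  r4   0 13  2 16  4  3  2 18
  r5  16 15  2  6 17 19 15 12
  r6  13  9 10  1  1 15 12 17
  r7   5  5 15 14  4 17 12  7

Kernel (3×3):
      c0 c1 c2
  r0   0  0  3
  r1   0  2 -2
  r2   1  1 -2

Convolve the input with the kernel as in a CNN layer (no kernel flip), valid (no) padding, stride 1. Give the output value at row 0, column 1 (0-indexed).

47

The receptive field on the input at this output position is [7 4 13 / 16 9 0 / 9 3 11]. Elementwise product with the kernel and sum: 13·3 + 9·2 + 0·-2 + 9·1 + 3·1 + 11·-2.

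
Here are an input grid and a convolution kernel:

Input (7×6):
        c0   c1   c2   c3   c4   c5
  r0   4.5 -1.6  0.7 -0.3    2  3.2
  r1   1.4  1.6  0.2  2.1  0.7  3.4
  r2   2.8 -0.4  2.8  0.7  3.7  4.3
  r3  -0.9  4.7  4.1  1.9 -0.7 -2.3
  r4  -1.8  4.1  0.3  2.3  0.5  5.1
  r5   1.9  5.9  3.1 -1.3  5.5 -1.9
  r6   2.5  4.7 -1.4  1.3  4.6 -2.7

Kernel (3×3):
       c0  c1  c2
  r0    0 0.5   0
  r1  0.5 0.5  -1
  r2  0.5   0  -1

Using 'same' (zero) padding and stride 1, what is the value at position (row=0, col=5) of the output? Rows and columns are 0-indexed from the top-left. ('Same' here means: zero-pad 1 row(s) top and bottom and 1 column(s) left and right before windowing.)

The receptive field on the zero-padded input at this output position is [0 0 0 / 2 3.2 0 / 0.7 3.4 0]. Elementwise product with the kernel and sum: 0·0.5 + 2·0.5 + 3.2·0.5 + 0·-1 + 0.7·0.5 + 0·-1.

2.95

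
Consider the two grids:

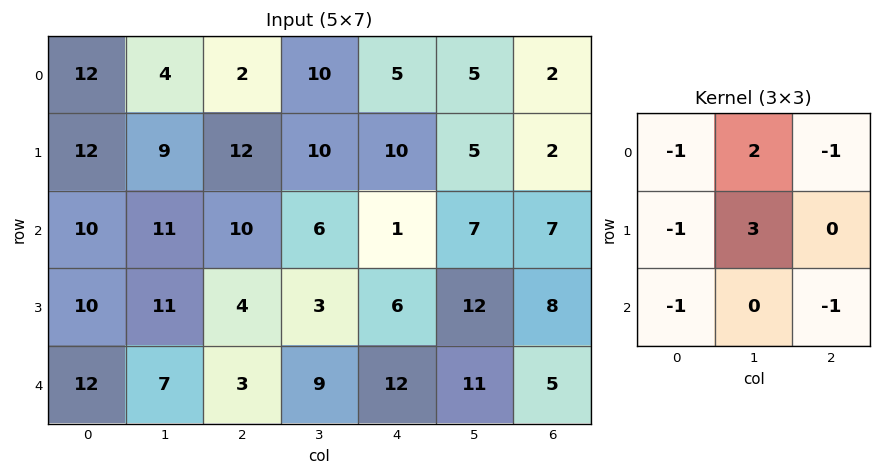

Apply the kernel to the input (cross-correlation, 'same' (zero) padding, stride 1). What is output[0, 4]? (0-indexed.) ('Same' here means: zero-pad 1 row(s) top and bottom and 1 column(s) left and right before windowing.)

-10

The receptive field on the zero-padded input at this output position is [0 0 0 / 10 5 5 / 10 10 5]. Elementwise product with the kernel and sum: 0·-1 + 0·2 + 0·-1 + 10·-1 + 5·3 + 10·-1 + 5·-1.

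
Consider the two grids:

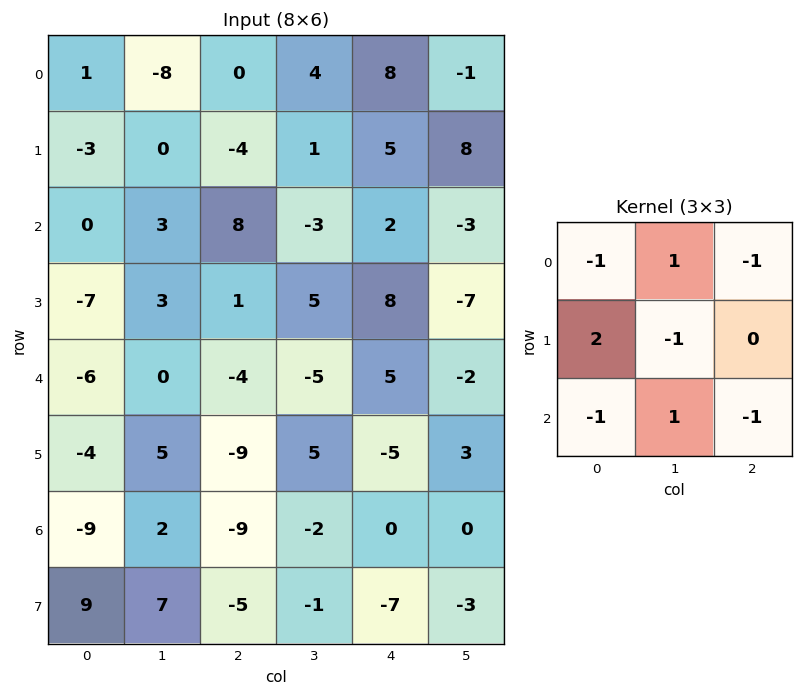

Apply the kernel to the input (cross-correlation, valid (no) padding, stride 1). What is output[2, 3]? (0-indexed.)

22

The receptive field on the input at this output position is [-3 2 -3 / 5 8 -7 / -5 5 -2]. Elementwise product with the kernel and sum: -3·-1 + 2·1 + -3·-1 + 5·2 + 8·-1 + -5·-1 + 5·1 + -2·-1.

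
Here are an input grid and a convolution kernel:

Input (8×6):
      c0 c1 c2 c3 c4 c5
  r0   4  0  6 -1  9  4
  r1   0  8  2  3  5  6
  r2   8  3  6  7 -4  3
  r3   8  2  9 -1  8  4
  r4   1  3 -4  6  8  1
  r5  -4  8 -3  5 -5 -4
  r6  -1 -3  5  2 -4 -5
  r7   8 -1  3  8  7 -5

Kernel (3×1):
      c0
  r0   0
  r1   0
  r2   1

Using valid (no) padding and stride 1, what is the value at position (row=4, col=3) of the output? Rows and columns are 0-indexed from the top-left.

The receptive field on the input at this output position is [6 / 5 / 2]. Elementwise product with the kernel and sum: 2·1.

2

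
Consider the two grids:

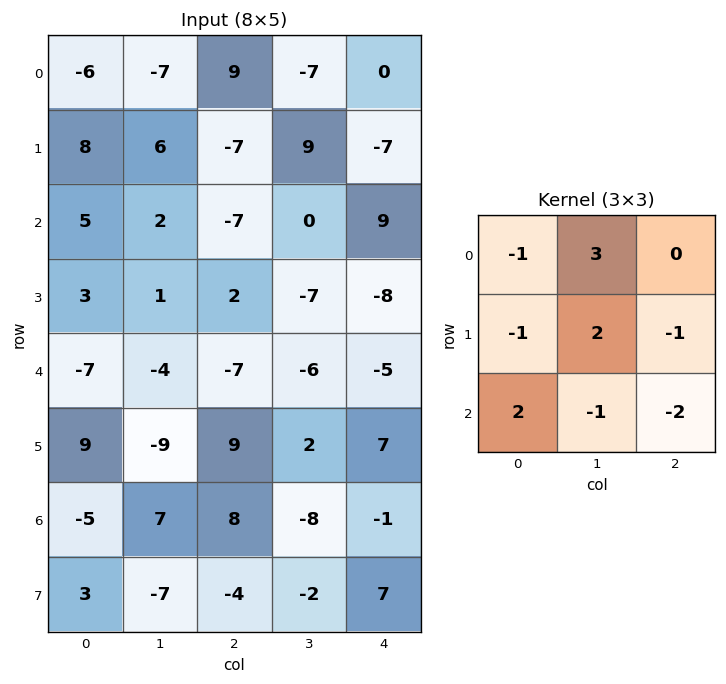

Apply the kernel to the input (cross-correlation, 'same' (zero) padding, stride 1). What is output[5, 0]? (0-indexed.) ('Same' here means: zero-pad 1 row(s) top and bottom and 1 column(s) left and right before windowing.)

-3

The receptive field on the zero-padded input at this output position is [0 -7 -4 / 0 9 -9 / 0 -5 7]. Elementwise product with the kernel and sum: 0·-1 + -7·3 + 0·-1 + 9·2 + -9·-1 + 0·2 + -5·-1 + 7·-2.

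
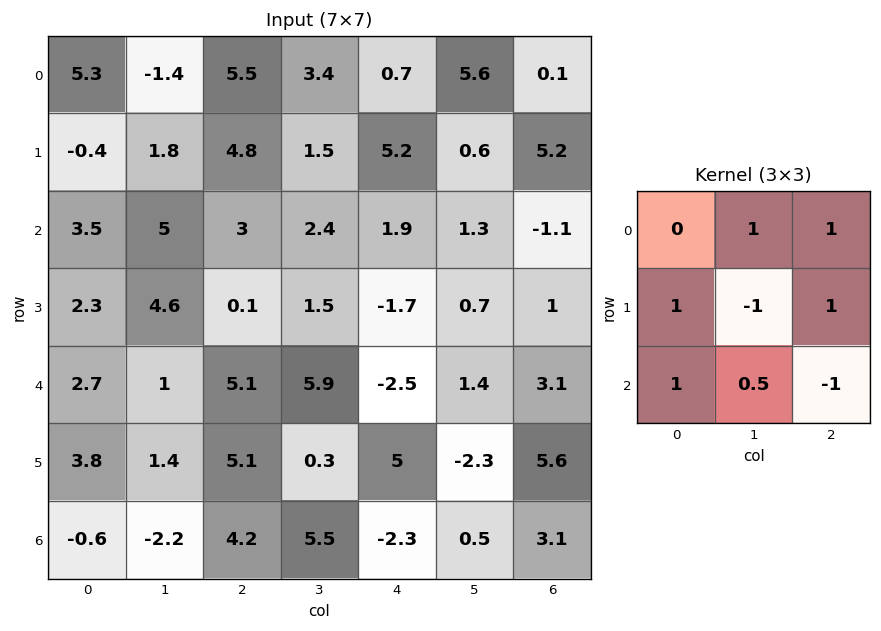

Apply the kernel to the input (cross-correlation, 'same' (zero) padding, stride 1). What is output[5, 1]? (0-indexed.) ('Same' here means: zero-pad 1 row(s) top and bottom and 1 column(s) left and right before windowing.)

The receptive field on the zero-padded input at this output position is [2.7 1 5.1 / 3.8 1.4 5.1 / -0.6 -2.2 4.2]. Elementwise product with the kernel and sum: 1·1 + 5.1·1 + 3.8·1 + 1.4·-1 + 5.1·1 + -0.6·1 + -2.2·0.5 + 4.2·-1.

7.7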